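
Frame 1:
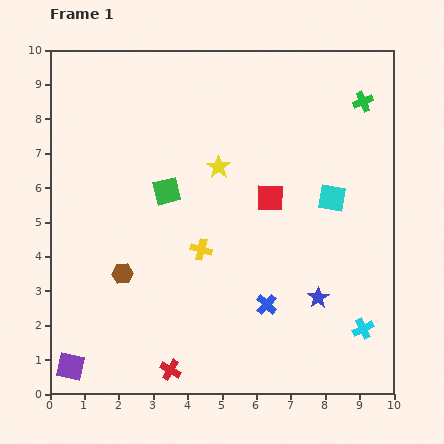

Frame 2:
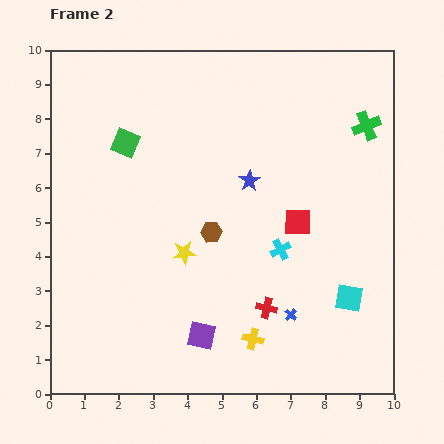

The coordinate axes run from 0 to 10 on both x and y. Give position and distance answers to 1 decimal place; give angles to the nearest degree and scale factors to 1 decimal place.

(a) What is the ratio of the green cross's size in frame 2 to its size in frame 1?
1.4×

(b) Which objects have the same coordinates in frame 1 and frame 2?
none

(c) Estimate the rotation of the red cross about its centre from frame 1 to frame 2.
18° counter-clockwise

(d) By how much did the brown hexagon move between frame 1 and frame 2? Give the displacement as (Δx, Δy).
(2.6, 1.2)

The brown hexagon was at (2.1, 3.5) in frame 1 and (4.7, 4.7) in frame 2.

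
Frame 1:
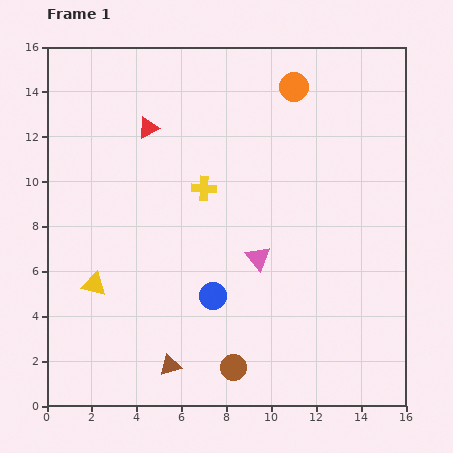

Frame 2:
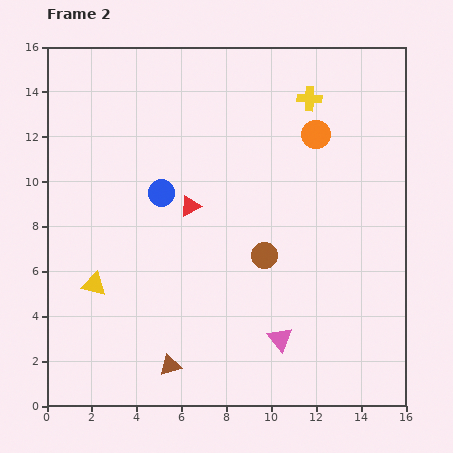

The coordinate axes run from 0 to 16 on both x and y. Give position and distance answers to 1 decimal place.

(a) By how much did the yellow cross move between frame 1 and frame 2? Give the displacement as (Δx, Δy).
(4.7, 4.0)

The yellow cross was at (7.0, 9.7) in frame 1 and (11.7, 13.7) in frame 2.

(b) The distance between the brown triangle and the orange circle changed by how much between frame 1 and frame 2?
-1.4

Distance in frame 1: 13.6. Distance in frame 2: 12.2.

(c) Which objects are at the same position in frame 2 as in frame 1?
the yellow triangle, the brown triangle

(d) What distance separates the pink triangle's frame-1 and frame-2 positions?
3.7

The pink triangle moved from (9.4, 6.6) to (10.4, 3.0), a distance of √(1.0² + 3.6²) ≈ 3.7.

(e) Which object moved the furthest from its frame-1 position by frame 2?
the yellow cross

(moved 6.2; next 5.2)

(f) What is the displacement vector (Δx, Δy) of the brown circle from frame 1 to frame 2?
(1.4, 5.0)

The brown circle was at (8.3, 1.7) in frame 1 and (9.7, 6.7) in frame 2.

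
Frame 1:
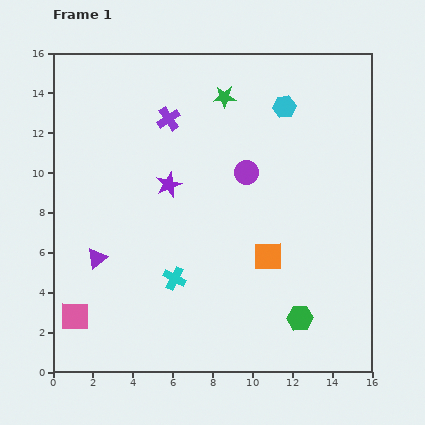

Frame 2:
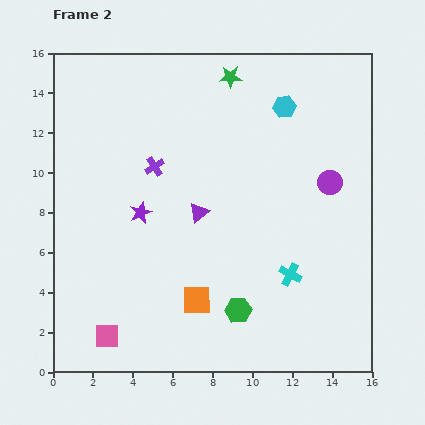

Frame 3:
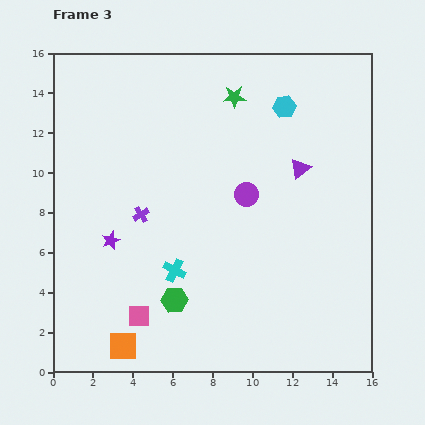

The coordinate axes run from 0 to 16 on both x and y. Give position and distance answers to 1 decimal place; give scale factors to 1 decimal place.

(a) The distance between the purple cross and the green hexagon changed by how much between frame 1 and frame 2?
-3.7

Distance in frame 1: 12.0. Distance in frame 2: 8.3.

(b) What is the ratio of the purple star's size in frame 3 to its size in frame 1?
0.7×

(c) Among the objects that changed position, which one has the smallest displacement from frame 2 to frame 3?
the green star

(moved 1.0)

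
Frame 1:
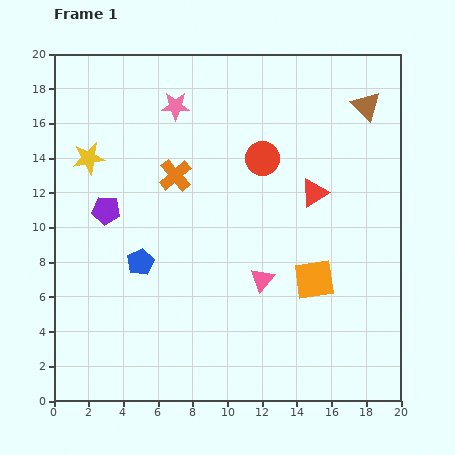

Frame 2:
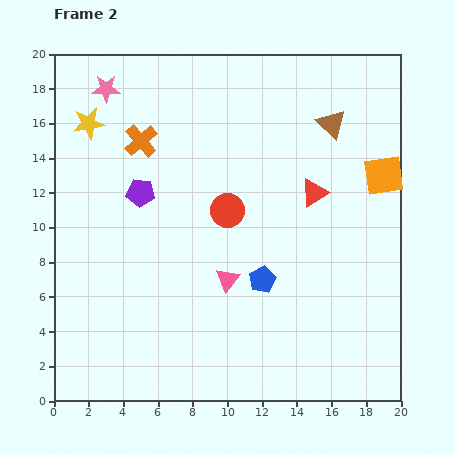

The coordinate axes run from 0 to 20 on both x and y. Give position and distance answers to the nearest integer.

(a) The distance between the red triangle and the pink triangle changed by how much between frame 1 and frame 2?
+1

Distance in frame 1: 6. Distance in frame 2: 7.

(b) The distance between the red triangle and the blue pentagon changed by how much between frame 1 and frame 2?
-5

Distance in frame 1: 11. Distance in frame 2: 6.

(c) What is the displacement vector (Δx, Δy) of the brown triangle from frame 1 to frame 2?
(-2, -1)

The brown triangle was at (18, 17) in frame 1 and (16, 16) in frame 2.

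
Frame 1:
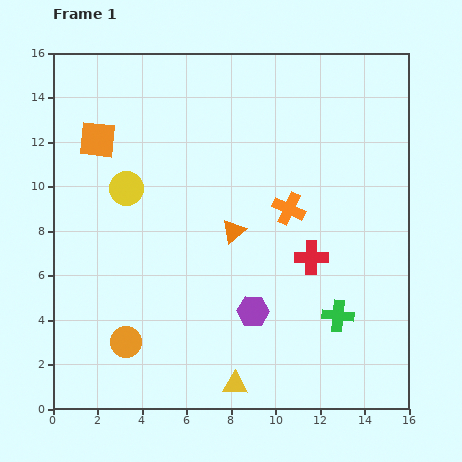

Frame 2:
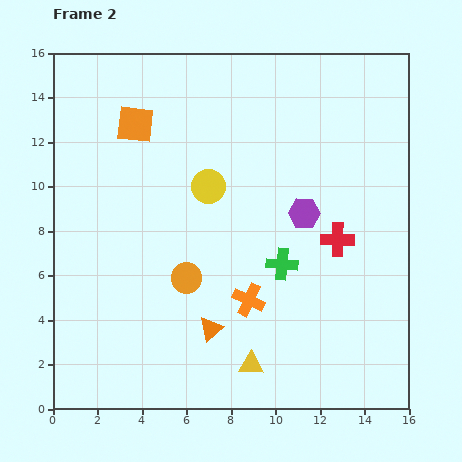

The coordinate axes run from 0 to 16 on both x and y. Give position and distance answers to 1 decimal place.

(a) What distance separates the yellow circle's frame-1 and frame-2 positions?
3.7

The yellow circle moved from (3.3, 9.9) to (7.0, 10.0), a distance of √(3.7² + 0.1²) ≈ 3.7.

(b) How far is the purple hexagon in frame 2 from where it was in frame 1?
5.0

The purple hexagon moved from (9.0, 4.4) to (11.3, 8.8), a distance of √(2.3² + 4.4²) ≈ 5.0.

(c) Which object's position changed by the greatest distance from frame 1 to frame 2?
the purple hexagon

(moved 5.0; next 4.5)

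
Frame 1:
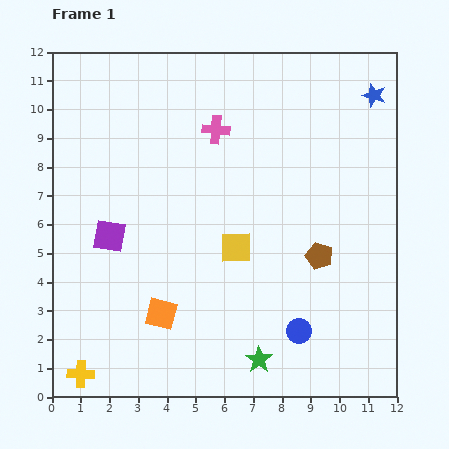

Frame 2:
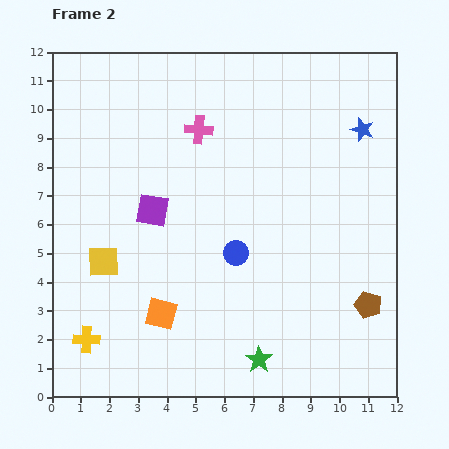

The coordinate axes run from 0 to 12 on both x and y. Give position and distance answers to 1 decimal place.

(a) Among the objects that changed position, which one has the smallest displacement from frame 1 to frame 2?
the pink cross

(moved 0.6)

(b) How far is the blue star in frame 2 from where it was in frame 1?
1.3

The blue star moved from (11.2, 10.5) to (10.8, 9.3), a distance of √(0.4² + 1.2²) ≈ 1.3.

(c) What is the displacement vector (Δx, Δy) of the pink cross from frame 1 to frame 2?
(-0.6, 0.0)

The pink cross was at (5.7, 9.3) in frame 1 and (5.1, 9.3) in frame 2.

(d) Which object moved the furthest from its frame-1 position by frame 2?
the yellow square

(moved 4.6; next 3.5)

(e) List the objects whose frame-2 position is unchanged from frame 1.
the orange square, the green star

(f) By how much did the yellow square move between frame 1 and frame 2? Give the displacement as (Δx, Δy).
(-4.6, -0.5)

The yellow square was at (6.4, 5.2) in frame 1 and (1.8, 4.7) in frame 2.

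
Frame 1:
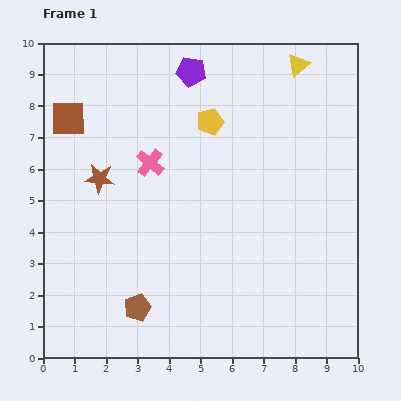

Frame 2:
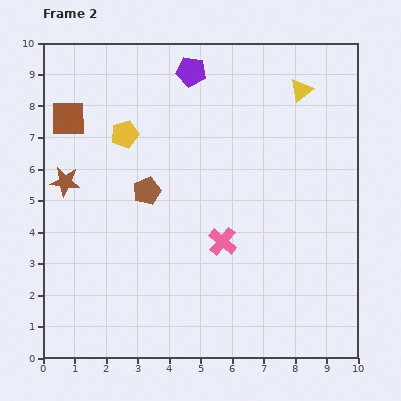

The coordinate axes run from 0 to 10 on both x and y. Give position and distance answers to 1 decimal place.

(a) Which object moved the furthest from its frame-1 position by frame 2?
the brown pentagon

(moved 3.7; next 3.4)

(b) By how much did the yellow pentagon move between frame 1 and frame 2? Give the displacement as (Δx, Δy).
(-2.7, -0.4)

The yellow pentagon was at (5.3, 7.5) in frame 1 and (2.6, 7.1) in frame 2.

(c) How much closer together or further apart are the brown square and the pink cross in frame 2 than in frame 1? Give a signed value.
+3.3

Distance in frame 1: 3.0. Distance in frame 2: 6.3.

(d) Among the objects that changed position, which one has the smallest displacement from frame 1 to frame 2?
the yellow triangle

(moved 0.8)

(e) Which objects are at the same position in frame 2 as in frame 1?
the brown square, the purple pentagon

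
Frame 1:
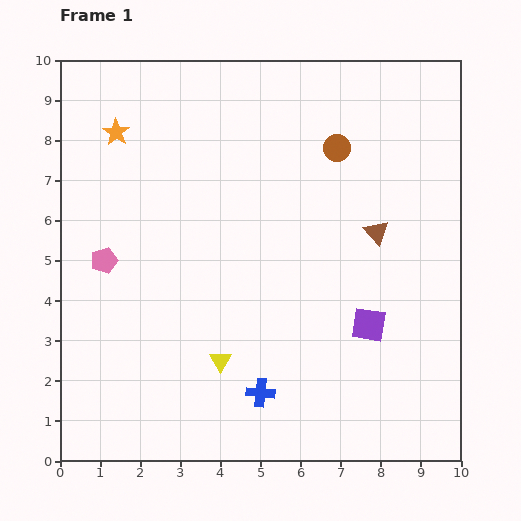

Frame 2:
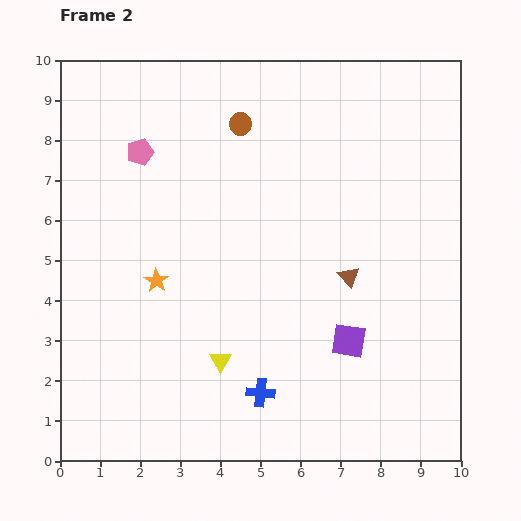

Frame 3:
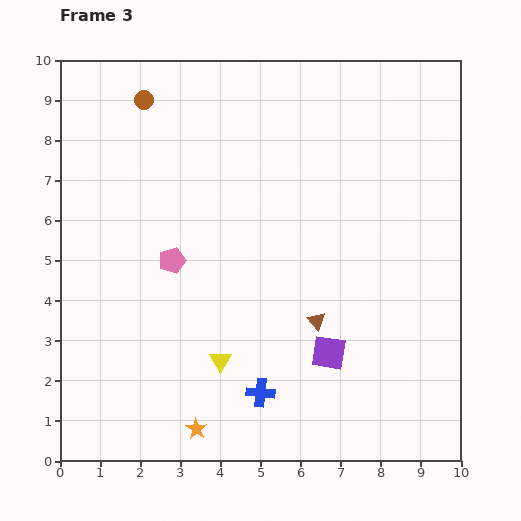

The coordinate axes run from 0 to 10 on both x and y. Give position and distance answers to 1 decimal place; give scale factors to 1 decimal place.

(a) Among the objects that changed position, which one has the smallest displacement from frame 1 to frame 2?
the purple square

(moved 0.6)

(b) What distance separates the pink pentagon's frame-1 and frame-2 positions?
2.8

The pink pentagon moved from (1.1, 5.0) to (2.0, 7.7), a distance of √(0.9² + 2.7²) ≈ 2.8.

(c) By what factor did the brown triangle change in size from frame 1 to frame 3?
0.7×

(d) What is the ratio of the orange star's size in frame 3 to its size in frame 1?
0.8×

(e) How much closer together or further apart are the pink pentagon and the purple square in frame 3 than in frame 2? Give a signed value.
-2.5

Distance in frame 2: 7.0. Distance in frame 3: 4.5.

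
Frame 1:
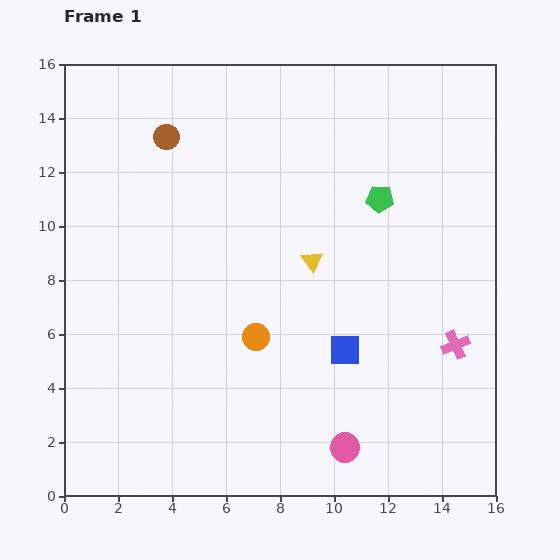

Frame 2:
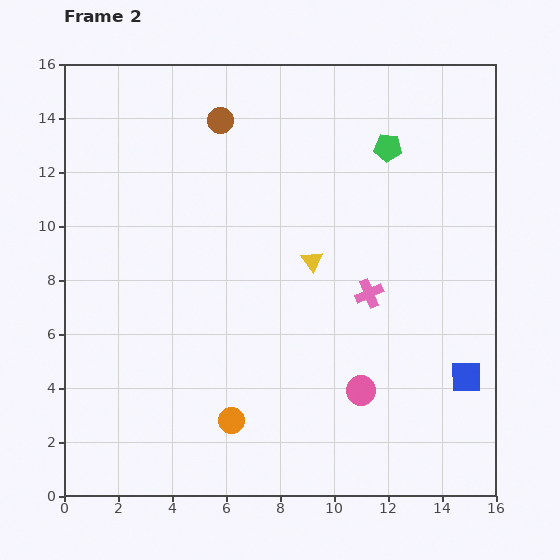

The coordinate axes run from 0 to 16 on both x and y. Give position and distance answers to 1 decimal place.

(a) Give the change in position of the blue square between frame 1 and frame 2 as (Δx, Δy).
(4.5, -1.0)

The blue square was at (10.4, 5.4) in frame 1 and (14.9, 4.4) in frame 2.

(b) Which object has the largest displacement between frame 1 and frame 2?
the blue square

(moved 4.6; next 3.7)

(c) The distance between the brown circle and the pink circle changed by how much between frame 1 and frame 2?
-2.0

Distance in frame 1: 13.3. Distance in frame 2: 11.3.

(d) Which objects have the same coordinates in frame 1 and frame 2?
the yellow triangle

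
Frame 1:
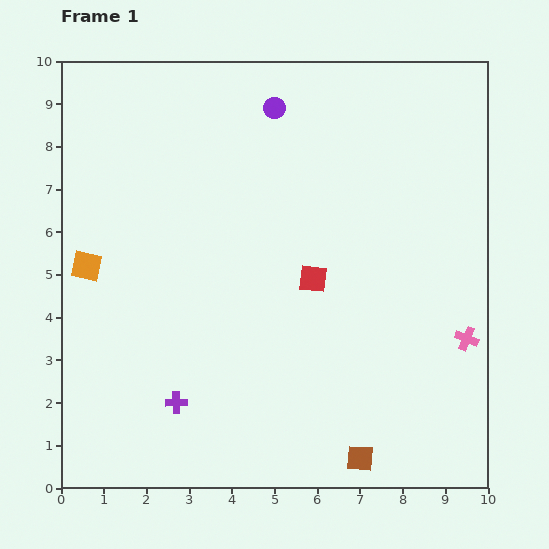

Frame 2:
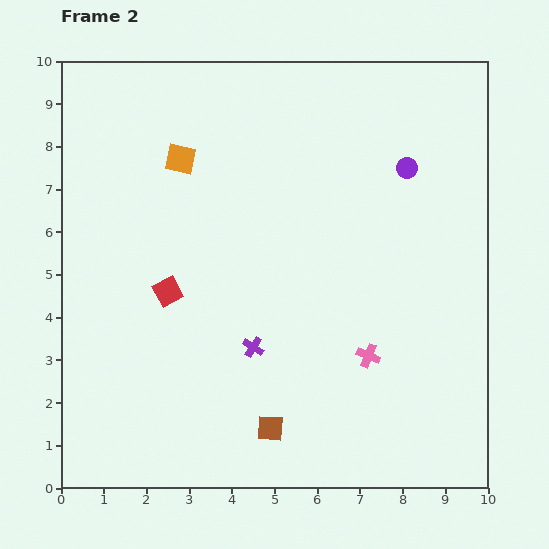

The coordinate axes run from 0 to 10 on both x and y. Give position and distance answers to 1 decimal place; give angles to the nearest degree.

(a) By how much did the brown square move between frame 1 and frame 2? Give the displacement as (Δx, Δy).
(-2.1, 0.7)

The brown square was at (7.0, 0.7) in frame 1 and (4.9, 1.4) in frame 2.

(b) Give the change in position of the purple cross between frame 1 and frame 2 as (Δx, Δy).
(1.8, 1.3)

The purple cross was at (2.7, 2.0) in frame 1 and (4.5, 3.3) in frame 2.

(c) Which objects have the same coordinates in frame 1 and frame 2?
none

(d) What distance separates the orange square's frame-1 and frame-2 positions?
3.3

The orange square moved from (0.6, 5.2) to (2.8, 7.7), a distance of √(2.2² + 2.5²) ≈ 3.3.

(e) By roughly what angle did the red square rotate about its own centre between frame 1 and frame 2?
36° counter-clockwise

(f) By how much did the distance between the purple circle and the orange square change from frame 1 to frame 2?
-0.4

Distance in frame 1: 5.7. Distance in frame 2: 5.3.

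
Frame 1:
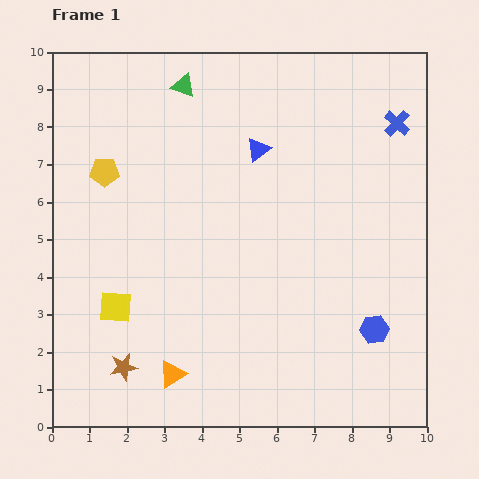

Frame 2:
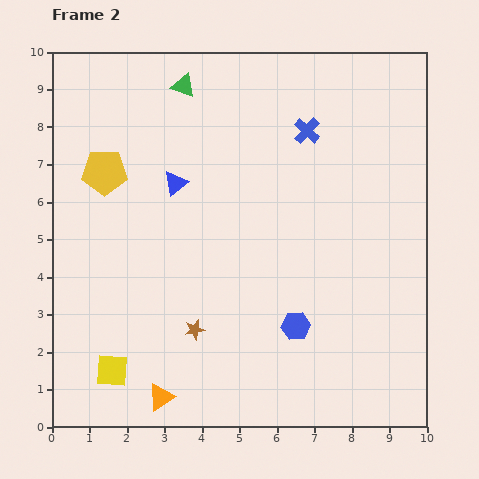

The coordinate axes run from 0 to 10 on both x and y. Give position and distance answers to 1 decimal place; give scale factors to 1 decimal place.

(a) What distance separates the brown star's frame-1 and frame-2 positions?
2.1

The brown star moved from (1.9, 1.6) to (3.8, 2.6), a distance of √(1.9² + 1.0²) ≈ 2.1.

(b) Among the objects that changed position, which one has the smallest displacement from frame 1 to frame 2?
the orange triangle

(moved 0.7)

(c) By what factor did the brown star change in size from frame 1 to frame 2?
0.7×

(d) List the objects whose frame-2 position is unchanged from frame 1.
the green triangle, the yellow pentagon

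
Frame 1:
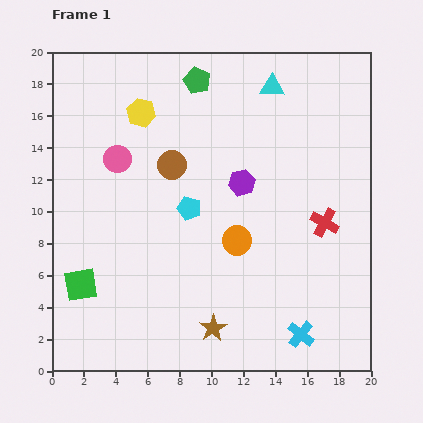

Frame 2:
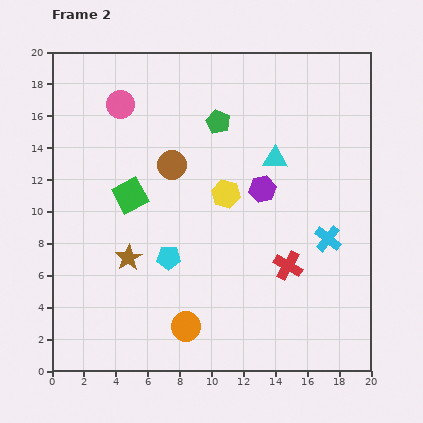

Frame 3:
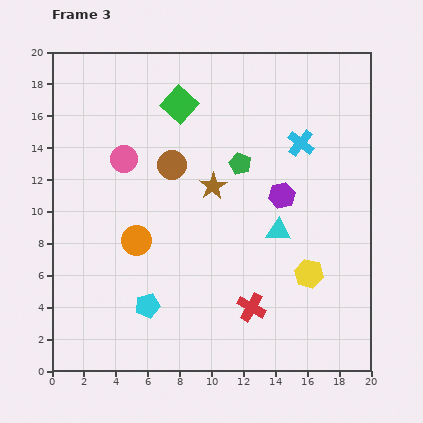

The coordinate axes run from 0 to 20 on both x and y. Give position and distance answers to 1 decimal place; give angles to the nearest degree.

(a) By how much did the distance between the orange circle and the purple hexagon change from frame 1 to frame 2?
+6.2

Distance in frame 1: 3.6. Distance in frame 2: 9.8.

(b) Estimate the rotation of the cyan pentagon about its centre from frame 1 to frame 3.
31° counter-clockwise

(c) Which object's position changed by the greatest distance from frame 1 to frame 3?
the yellow hexagon

(moved 14.6; next 12.9)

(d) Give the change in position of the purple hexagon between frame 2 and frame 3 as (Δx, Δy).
(1.2, -0.4)

The purple hexagon was at (13.2, 11.4) in frame 2 and (14.4, 11.0) in frame 3.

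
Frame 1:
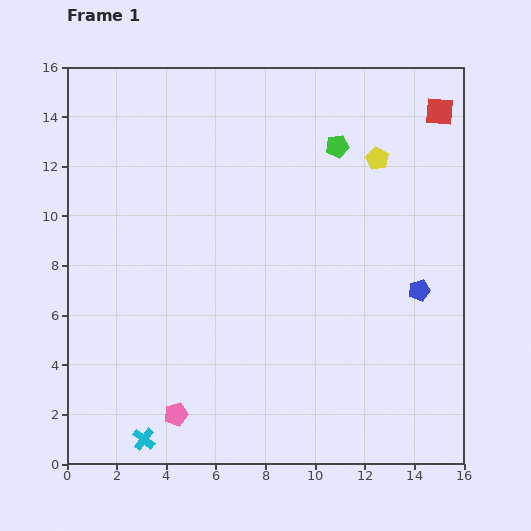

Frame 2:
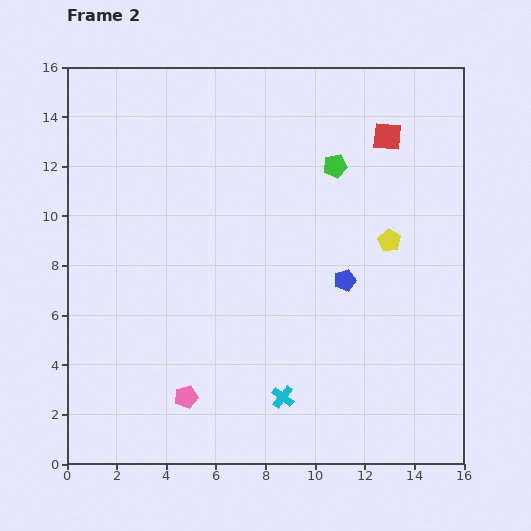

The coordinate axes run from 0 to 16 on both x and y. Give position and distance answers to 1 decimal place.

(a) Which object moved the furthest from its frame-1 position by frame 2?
the cyan cross

(moved 5.9; next 3.3)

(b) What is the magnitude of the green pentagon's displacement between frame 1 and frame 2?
0.8

The green pentagon moved from (10.9, 12.8) to (10.8, 12.0), a distance of √(0.1² + 0.8²) ≈ 0.8.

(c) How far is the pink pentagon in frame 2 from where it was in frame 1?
0.8

The pink pentagon moved from (4.4, 2.0) to (4.8, 2.7), a distance of √(0.4² + 0.7²) ≈ 0.8.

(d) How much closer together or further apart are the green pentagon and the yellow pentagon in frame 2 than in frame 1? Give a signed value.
+2.0

Distance in frame 1: 1.7. Distance in frame 2: 3.7.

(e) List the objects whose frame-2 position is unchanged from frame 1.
none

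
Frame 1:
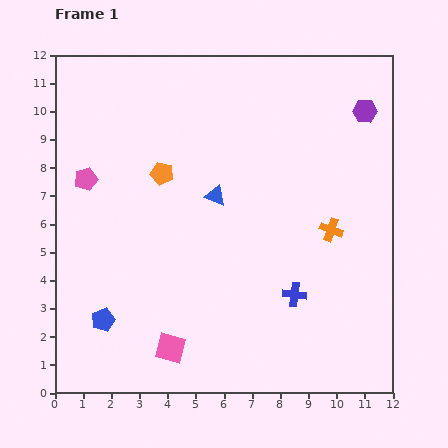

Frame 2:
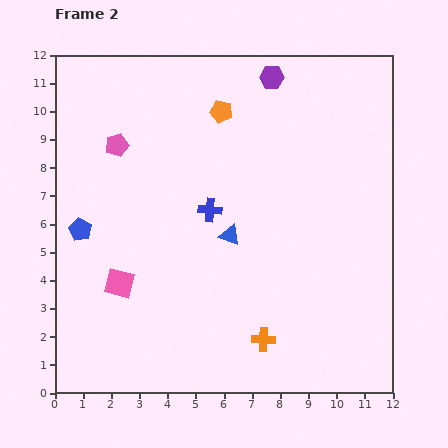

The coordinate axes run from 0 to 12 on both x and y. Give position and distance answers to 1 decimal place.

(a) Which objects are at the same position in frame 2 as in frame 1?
none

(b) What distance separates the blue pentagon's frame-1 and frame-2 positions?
3.3

The blue pentagon moved from (1.7, 2.6) to (0.9, 5.8), a distance of √(0.8² + 3.2²) ≈ 3.3.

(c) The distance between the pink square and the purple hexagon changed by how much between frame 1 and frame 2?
-1.8

Distance in frame 1: 10.9. Distance in frame 2: 9.1.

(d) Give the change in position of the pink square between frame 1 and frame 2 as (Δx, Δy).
(-1.8, 2.3)

The pink square was at (4.1, 1.6) in frame 1 and (2.3, 3.9) in frame 2.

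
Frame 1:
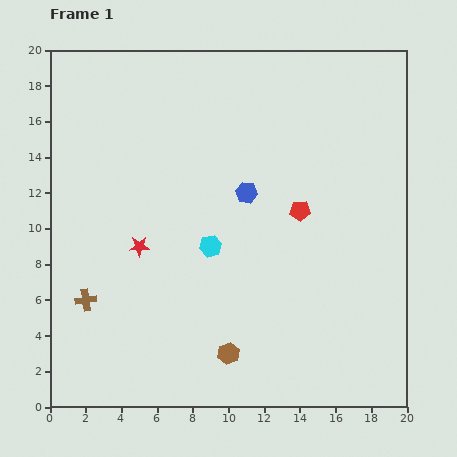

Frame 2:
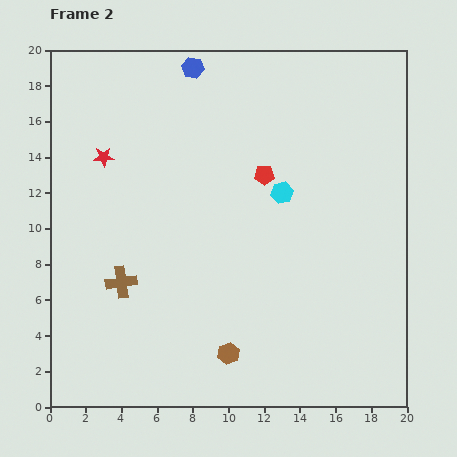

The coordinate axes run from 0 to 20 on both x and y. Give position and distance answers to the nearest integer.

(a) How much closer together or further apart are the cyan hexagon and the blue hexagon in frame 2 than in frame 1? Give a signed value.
+5

Distance in frame 1: 4. Distance in frame 2: 9.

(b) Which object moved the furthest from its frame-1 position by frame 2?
the blue hexagon

(moved 8; next 5)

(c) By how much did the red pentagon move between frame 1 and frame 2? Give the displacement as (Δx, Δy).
(-2, 2)

The red pentagon was at (14, 11) in frame 1 and (12, 13) in frame 2.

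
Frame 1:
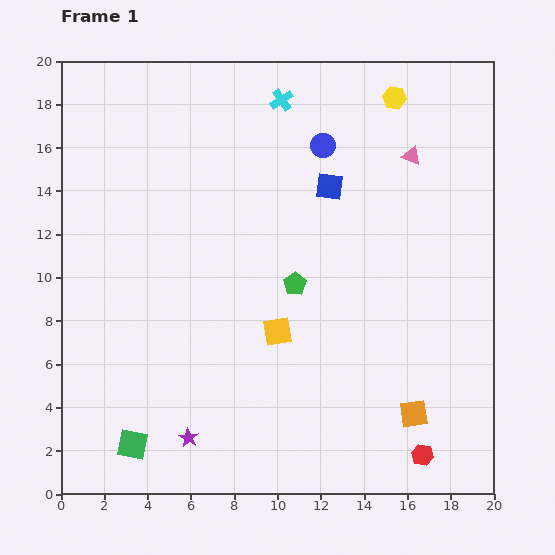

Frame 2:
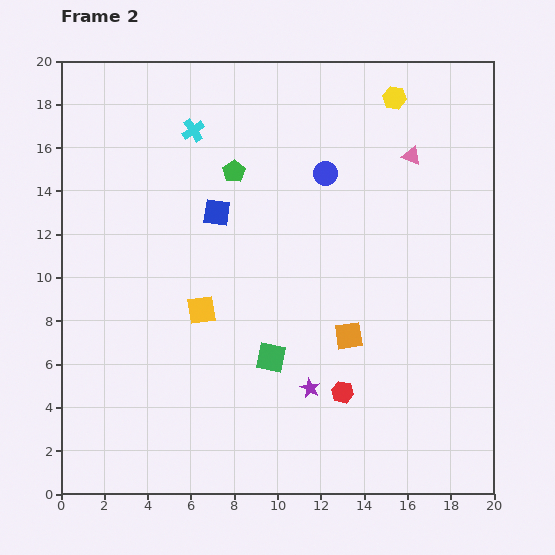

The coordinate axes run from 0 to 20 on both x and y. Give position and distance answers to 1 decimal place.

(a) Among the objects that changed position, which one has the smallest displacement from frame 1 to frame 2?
the blue circle

(moved 1.3)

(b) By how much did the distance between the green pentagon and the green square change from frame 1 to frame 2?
-1.7

Distance in frame 1: 10.5. Distance in frame 2: 8.8.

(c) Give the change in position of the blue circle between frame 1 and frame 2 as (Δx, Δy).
(0.1, -1.3)

The blue circle was at (12.1, 16.1) in frame 1 and (12.2, 14.8) in frame 2.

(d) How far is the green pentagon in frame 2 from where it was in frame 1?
5.9

The green pentagon moved from (10.8, 9.7) to (8.0, 14.9), a distance of √(2.8² + 5.2²) ≈ 5.9.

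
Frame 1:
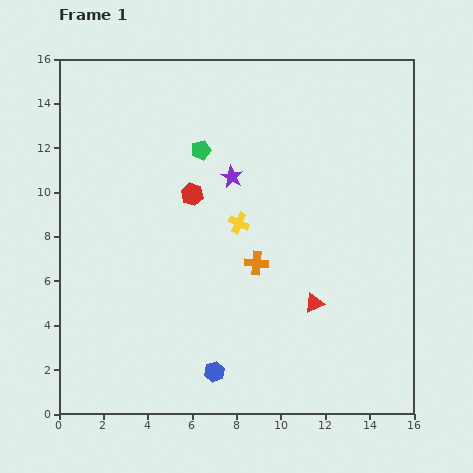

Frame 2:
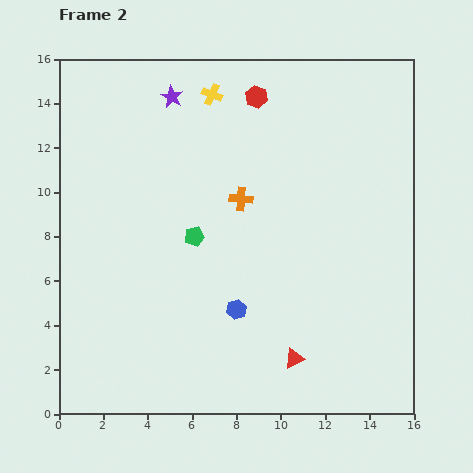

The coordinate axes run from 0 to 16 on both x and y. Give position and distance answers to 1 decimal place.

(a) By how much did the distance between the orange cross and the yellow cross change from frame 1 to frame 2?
+2.9

Distance in frame 1: 2.0. Distance in frame 2: 4.9.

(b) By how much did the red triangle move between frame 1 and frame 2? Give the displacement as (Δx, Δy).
(-0.9, -2.5)

The red triangle was at (11.5, 5.0) in frame 1 and (10.6, 2.5) in frame 2.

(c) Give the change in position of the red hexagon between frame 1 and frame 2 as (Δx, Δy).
(2.9, 4.4)

The red hexagon was at (6.0, 9.9) in frame 1 and (8.9, 14.3) in frame 2.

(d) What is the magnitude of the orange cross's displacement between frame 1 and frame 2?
3.0

The orange cross moved from (8.9, 6.8) to (8.2, 9.7), a distance of √(0.7² + 2.9²) ≈ 3.0.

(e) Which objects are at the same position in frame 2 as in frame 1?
none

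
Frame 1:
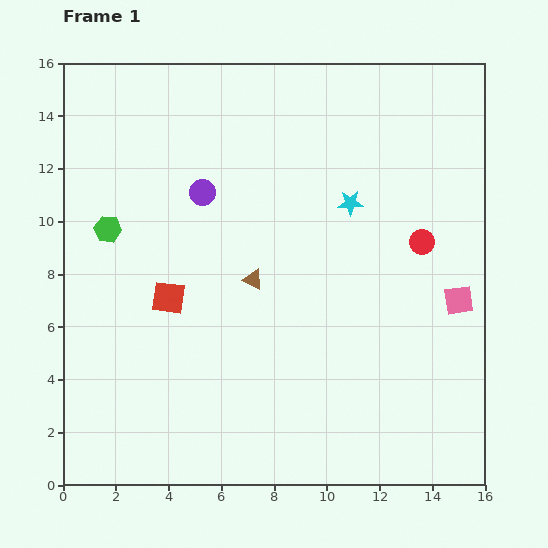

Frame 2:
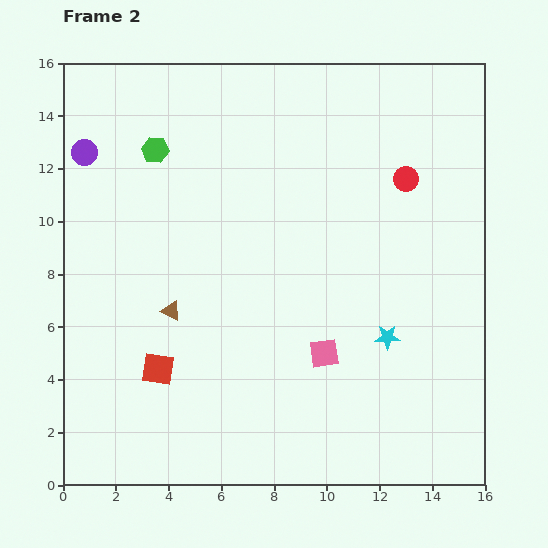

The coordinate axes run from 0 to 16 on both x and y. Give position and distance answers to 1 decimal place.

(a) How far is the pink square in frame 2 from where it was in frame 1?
5.5

The pink square moved from (15.0, 7.0) to (9.9, 5.0), a distance of √(5.1² + 2.0²) ≈ 5.5.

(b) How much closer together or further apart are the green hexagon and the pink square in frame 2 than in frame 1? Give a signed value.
-3.6

Distance in frame 1: 13.6. Distance in frame 2: 10.0.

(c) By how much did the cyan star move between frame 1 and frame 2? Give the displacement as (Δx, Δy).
(1.4, -5.1)

The cyan star was at (10.9, 10.7) in frame 1 and (12.3, 5.6) in frame 2.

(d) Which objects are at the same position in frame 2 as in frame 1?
none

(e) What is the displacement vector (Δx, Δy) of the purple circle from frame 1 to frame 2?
(-4.5, 1.5)

The purple circle was at (5.3, 11.1) in frame 1 and (0.8, 12.6) in frame 2.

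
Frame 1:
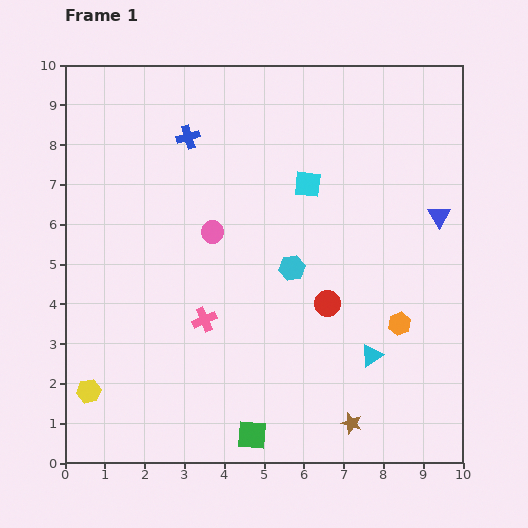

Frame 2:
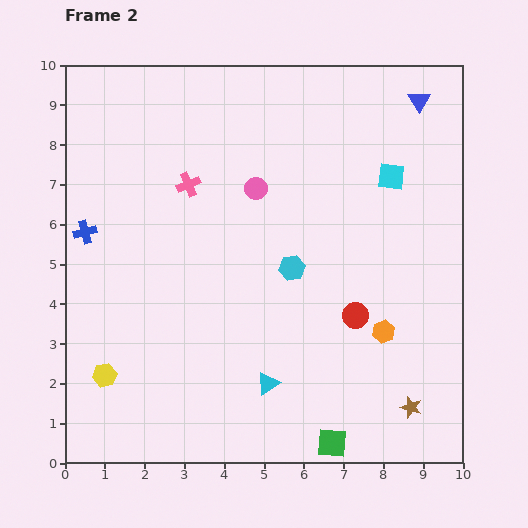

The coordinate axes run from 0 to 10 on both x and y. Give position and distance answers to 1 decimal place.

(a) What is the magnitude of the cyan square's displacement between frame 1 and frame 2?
2.1

The cyan square moved from (6.1, 7.0) to (8.2, 7.2), a distance of √(2.1² + 0.2²) ≈ 2.1.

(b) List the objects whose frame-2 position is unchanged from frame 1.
the cyan hexagon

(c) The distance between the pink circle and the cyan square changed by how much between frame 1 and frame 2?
+0.7

Distance in frame 1: 2.7. Distance in frame 2: 3.4.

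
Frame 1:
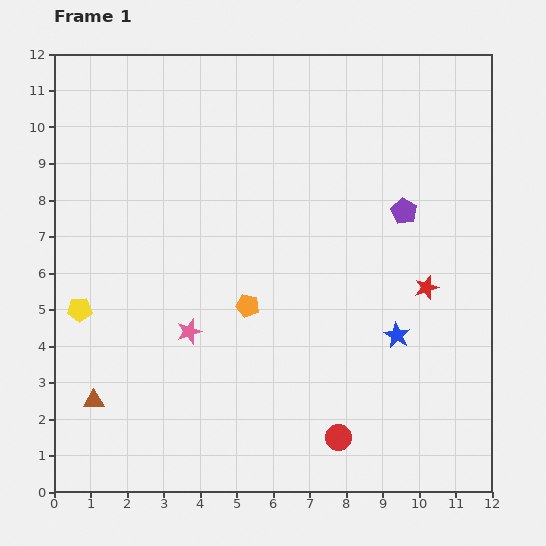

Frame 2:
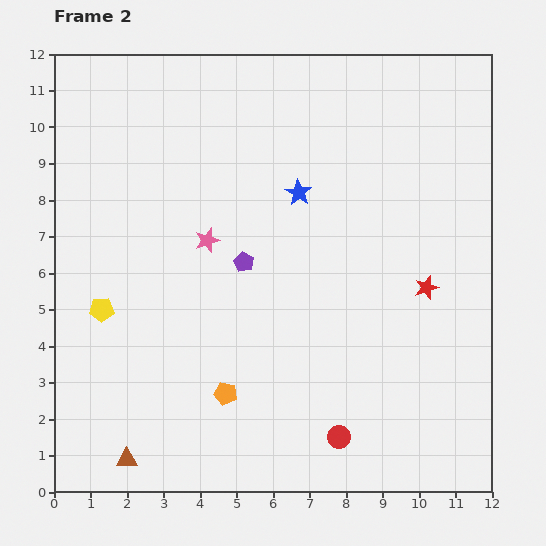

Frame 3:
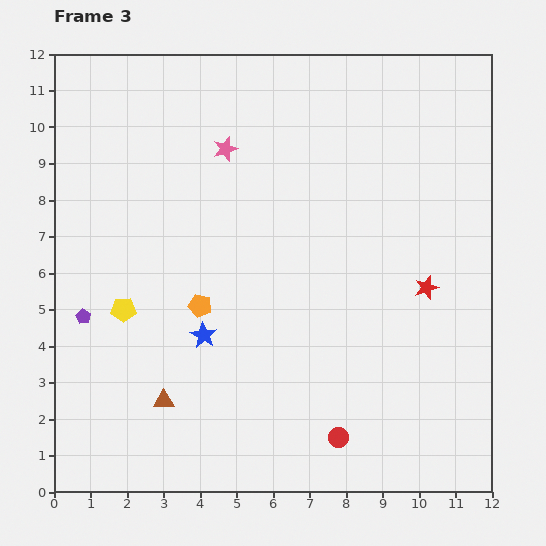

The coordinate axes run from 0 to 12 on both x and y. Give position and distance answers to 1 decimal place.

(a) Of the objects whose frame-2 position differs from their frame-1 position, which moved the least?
the yellow pentagon

(moved 0.6)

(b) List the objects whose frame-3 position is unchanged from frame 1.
the red circle, the red star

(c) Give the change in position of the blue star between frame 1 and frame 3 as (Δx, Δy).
(-5.3, 0.0)

The blue star was at (9.4, 4.3) in frame 1 and (4.1, 4.3) in frame 3.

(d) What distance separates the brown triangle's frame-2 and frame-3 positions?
1.9

The brown triangle moved from (2.0, 0.9) to (3.0, 2.5), a distance of √(1.0² + 1.6²) ≈ 1.9.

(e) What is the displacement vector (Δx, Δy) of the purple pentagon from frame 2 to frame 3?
(-4.4, -1.5)

The purple pentagon was at (5.2, 6.3) in frame 2 and (0.8, 4.8) in frame 3.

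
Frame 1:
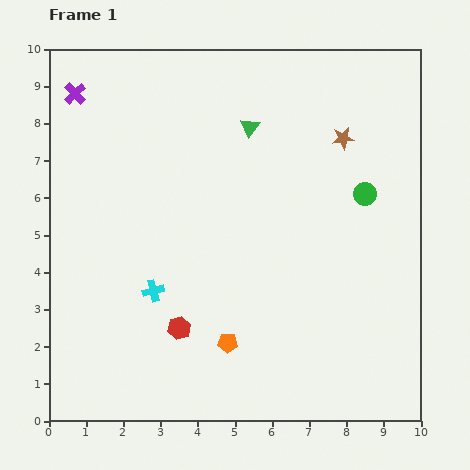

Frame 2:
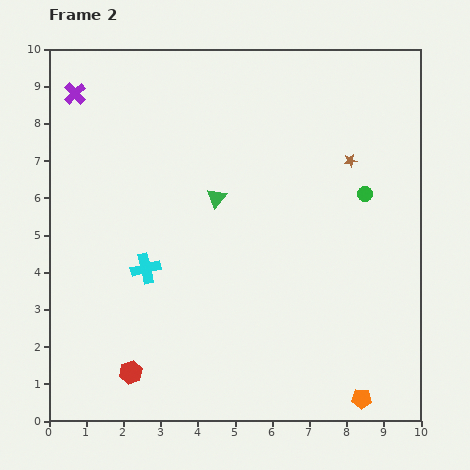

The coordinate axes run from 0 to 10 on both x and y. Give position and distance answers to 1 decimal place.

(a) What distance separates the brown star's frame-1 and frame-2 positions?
0.6

The brown star moved from (7.9, 7.6) to (8.1, 7.0), a distance of √(0.2² + 0.6²) ≈ 0.6.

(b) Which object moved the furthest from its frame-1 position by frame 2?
the orange pentagon

(moved 3.9; next 2.1)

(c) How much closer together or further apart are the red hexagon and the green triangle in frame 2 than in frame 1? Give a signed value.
-0.5

Distance in frame 1: 5.7. Distance in frame 2: 5.2.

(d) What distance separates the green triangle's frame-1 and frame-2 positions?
2.1

The green triangle moved from (5.4, 7.9) to (4.5, 6.0), a distance of √(0.9² + 1.9²) ≈ 2.1.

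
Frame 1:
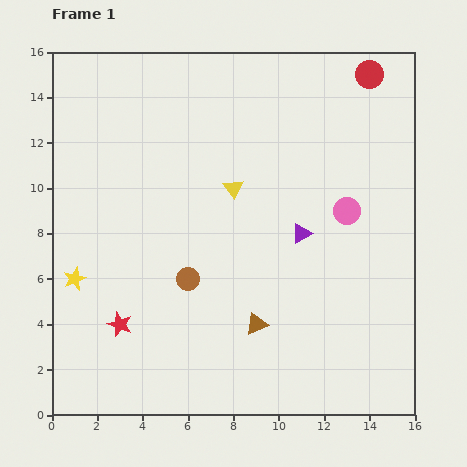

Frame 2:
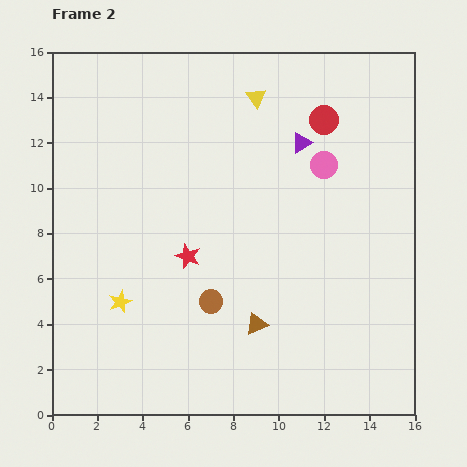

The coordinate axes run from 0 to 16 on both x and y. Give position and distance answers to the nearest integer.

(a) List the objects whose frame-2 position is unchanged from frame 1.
the brown triangle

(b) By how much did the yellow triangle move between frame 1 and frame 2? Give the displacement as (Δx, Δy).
(1, 4)

The yellow triangle was at (8, 10) in frame 1 and (9, 14) in frame 2.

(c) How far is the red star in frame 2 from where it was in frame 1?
4

The red star moved from (3, 4) to (6, 7), a distance of √(3² + 3²) ≈ 4.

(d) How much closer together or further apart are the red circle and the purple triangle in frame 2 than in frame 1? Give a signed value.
-7

Distance in frame 1: 8. Distance in frame 2: 1.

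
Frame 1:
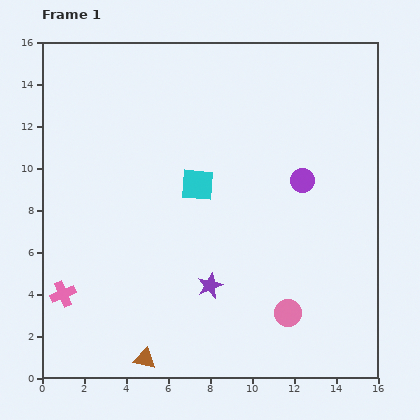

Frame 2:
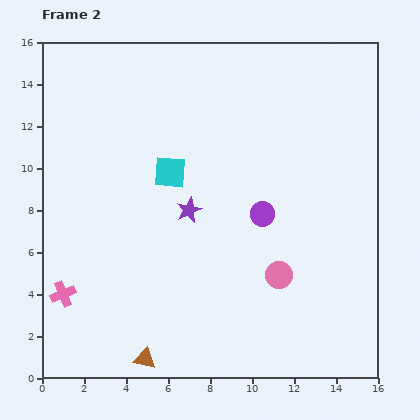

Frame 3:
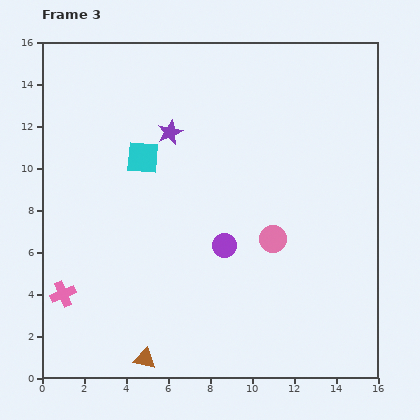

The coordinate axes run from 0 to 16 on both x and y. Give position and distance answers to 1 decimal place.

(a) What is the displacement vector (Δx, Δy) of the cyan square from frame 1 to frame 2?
(-1.3, 0.6)

The cyan square was at (7.4, 9.2) in frame 1 and (6.1, 9.8) in frame 2.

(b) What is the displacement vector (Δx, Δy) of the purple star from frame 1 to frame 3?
(-1.9, 7.3)

The purple star was at (8.0, 4.4) in frame 1 and (6.1, 11.7) in frame 3.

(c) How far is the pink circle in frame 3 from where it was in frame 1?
3.6

The pink circle moved from (11.7, 3.1) to (11.0, 6.6), a distance of √(0.7² + 3.5²) ≈ 3.6.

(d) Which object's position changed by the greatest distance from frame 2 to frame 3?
the purple star

(moved 3.8; next 2.3)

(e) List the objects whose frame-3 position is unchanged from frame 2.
the brown triangle, the pink cross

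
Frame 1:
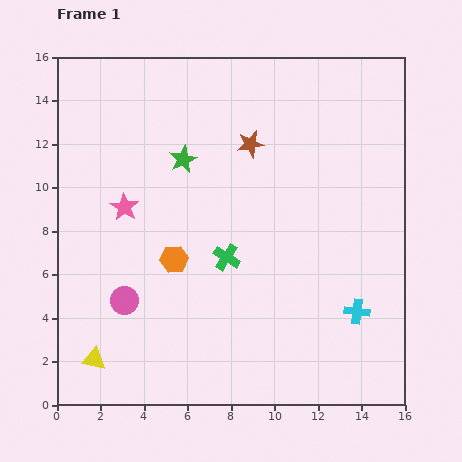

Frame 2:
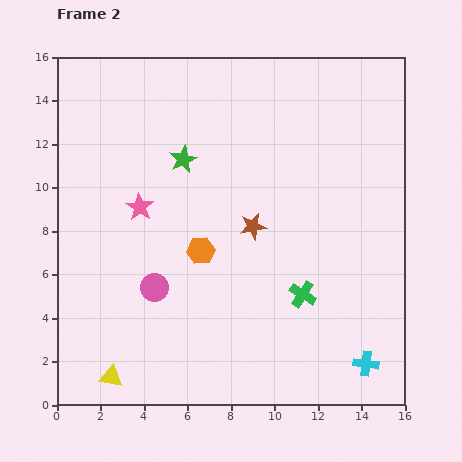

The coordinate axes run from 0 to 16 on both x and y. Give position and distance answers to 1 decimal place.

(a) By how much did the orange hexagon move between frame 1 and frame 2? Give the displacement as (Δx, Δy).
(1.2, 0.4)

The orange hexagon was at (5.4, 6.7) in frame 1 and (6.6, 7.1) in frame 2.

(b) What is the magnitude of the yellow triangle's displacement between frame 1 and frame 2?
1.1

The yellow triangle moved from (1.7, 2.1) to (2.5, 1.3), a distance of √(0.8² + 0.8²) ≈ 1.1.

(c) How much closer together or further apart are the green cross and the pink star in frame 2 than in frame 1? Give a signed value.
+3.3

Distance in frame 1: 5.2. Distance in frame 2: 8.5.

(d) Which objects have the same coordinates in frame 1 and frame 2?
the green star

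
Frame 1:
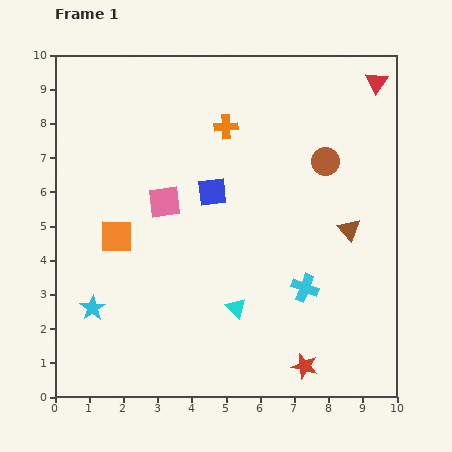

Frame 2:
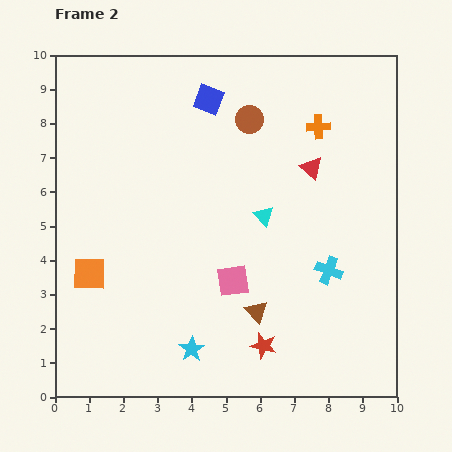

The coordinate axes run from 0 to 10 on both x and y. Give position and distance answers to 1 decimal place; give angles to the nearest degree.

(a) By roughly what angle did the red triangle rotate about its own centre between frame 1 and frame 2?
22° counter-clockwise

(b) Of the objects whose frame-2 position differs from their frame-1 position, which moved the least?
the cyan cross

(moved 0.9)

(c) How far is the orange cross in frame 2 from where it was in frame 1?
2.7

The orange cross moved from (5.0, 7.9) to (7.7, 7.9), a distance of √(2.7² + 0.0²) ≈ 2.7.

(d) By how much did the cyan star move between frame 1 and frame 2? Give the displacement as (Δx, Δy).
(2.9, -1.2)

The cyan star was at (1.1, 2.6) in frame 1 and (4.0, 1.4) in frame 2.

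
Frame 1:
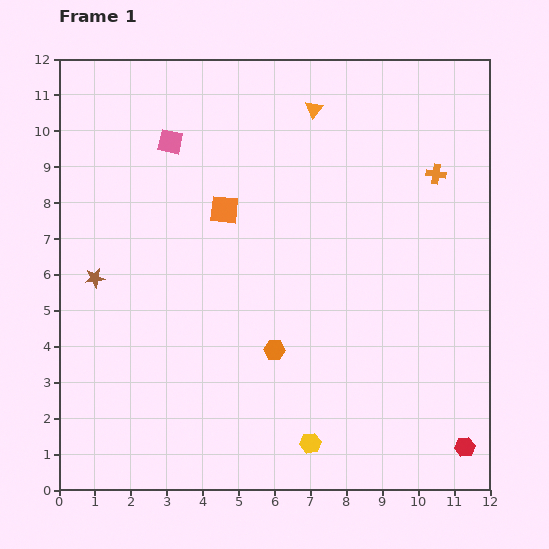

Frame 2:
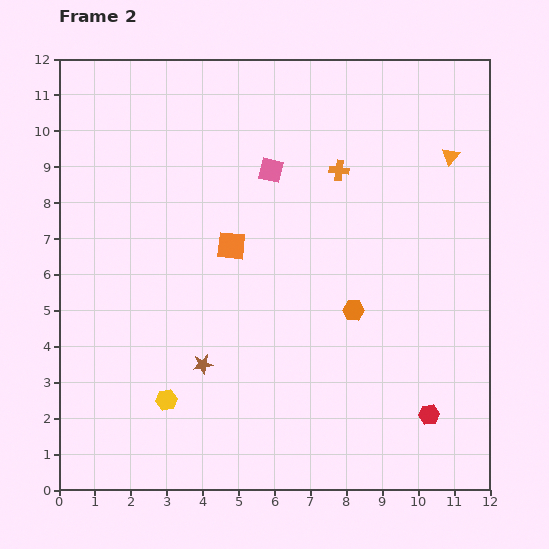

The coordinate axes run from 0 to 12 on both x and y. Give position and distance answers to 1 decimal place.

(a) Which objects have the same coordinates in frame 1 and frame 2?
none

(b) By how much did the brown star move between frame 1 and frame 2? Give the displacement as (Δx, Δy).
(3.0, -2.4)

The brown star was at (1.0, 5.9) in frame 1 and (4.0, 3.5) in frame 2.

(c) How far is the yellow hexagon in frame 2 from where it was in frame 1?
4.2

The yellow hexagon moved from (7.0, 1.3) to (3.0, 2.5), a distance of √(4.0² + 1.2²) ≈ 4.2.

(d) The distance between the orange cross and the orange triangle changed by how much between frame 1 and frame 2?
-0.7

Distance in frame 1: 3.8. Distance in frame 2: 3.1.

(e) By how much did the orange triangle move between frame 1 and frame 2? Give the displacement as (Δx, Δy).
(3.8, -1.3)

The orange triangle was at (7.1, 10.6) in frame 1 and (10.9, 9.3) in frame 2.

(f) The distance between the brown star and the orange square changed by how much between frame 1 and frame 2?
-0.7

Distance in frame 1: 4.1. Distance in frame 2: 3.4.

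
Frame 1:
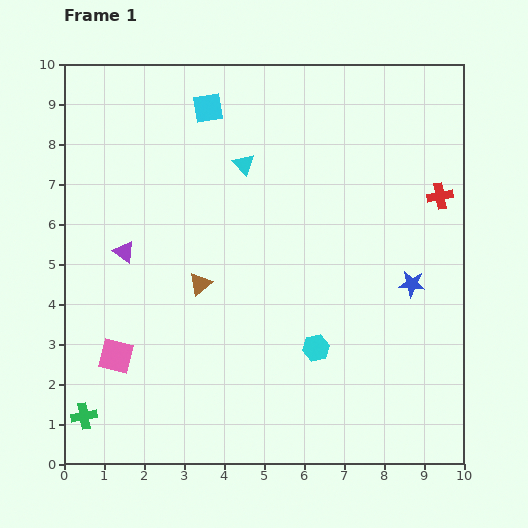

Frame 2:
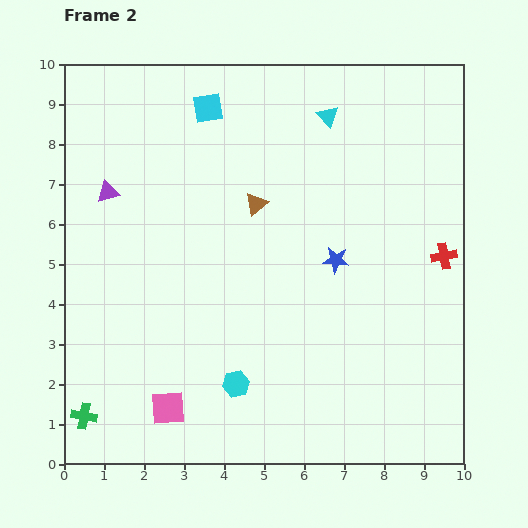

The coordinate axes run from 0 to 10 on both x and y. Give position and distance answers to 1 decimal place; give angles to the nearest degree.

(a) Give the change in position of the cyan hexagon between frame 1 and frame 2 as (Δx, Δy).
(-2.0, -0.9)

The cyan hexagon was at (6.3, 2.9) in frame 1 and (4.3, 2.0) in frame 2.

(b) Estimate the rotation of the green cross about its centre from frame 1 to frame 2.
21° clockwise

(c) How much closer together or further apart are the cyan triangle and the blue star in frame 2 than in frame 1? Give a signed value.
-1.6

Distance in frame 1: 5.2. Distance in frame 2: 3.6.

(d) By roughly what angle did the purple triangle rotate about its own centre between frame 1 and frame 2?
52° counter-clockwise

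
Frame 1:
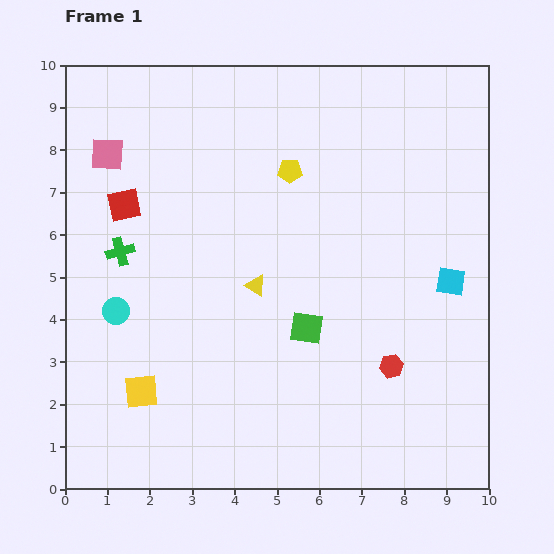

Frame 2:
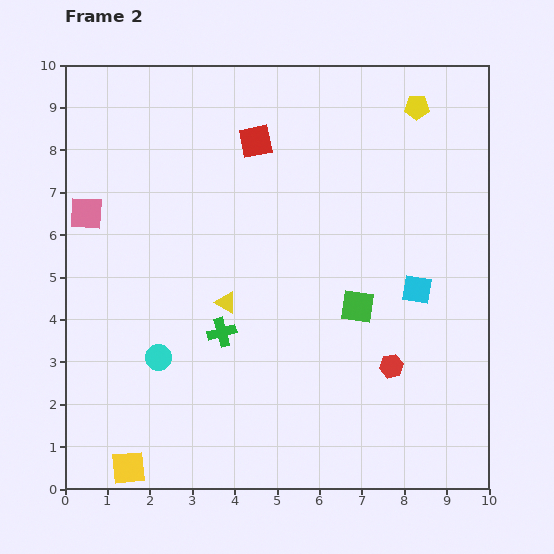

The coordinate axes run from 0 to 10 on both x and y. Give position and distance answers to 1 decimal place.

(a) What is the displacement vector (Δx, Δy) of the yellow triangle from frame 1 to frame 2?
(-0.7, -0.4)

The yellow triangle was at (4.5, 4.8) in frame 1 and (3.8, 4.4) in frame 2.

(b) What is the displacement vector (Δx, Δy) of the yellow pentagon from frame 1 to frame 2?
(3.0, 1.5)

The yellow pentagon was at (5.3, 7.5) in frame 1 and (8.3, 9.0) in frame 2.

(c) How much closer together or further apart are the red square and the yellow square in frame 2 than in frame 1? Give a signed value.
+3.9

Distance in frame 1: 4.4. Distance in frame 2: 8.3.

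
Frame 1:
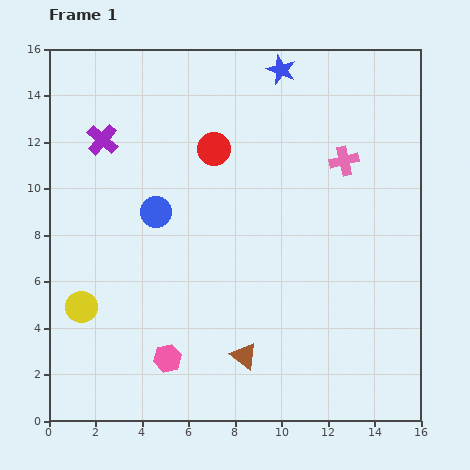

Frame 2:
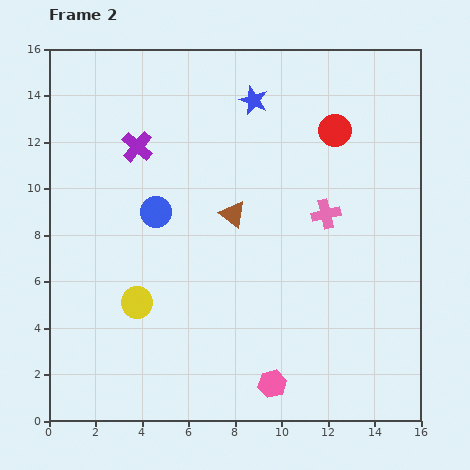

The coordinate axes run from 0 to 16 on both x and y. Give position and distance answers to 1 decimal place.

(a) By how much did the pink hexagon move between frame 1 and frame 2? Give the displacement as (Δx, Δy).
(4.5, -1.1)

The pink hexagon was at (5.1, 2.7) in frame 1 and (9.6, 1.6) in frame 2.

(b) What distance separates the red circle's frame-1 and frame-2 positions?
5.3

The red circle moved from (7.1, 11.7) to (12.3, 12.5), a distance of √(5.2² + 0.8²) ≈ 5.3.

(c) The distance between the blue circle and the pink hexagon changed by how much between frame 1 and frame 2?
+2.6

Distance in frame 1: 6.3. Distance in frame 2: 8.9.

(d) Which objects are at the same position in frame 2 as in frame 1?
the blue circle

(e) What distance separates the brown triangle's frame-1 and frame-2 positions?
6.1

The brown triangle moved from (8.4, 2.8) to (7.9, 8.9), a distance of √(0.5² + 6.1²) ≈ 6.1.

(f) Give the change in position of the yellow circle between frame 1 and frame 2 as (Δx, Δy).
(2.4, 0.2)

The yellow circle was at (1.4, 4.9) in frame 1 and (3.8, 5.1) in frame 2.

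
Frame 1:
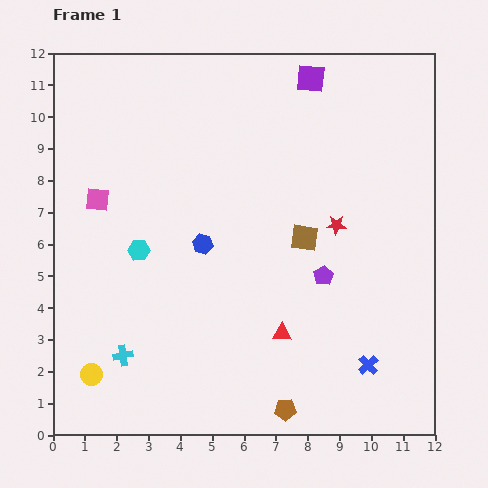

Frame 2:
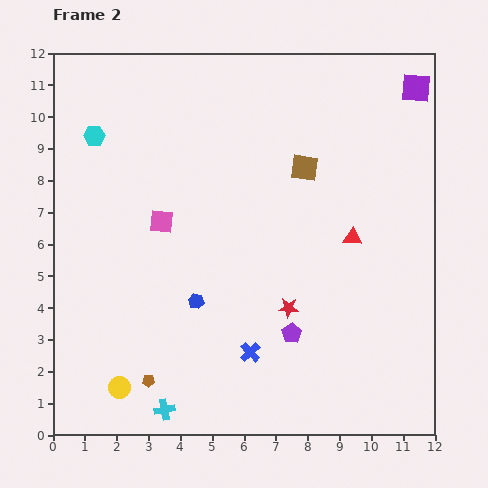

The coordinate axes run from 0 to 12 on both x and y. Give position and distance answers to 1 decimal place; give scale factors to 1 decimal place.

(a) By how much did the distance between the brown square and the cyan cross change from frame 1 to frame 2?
+2.0

Distance in frame 1: 6.8. Distance in frame 2: 8.8.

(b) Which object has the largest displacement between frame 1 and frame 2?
the brown pentagon

(moved 4.4; next 3.9)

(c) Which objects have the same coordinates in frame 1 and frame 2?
none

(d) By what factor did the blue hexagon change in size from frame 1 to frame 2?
0.7×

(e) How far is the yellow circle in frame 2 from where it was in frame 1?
1.0

The yellow circle moved from (1.2, 1.9) to (2.1, 1.5), a distance of √(0.9² + 0.4²) ≈ 1.0.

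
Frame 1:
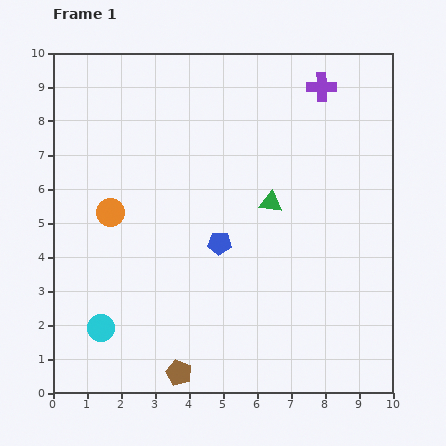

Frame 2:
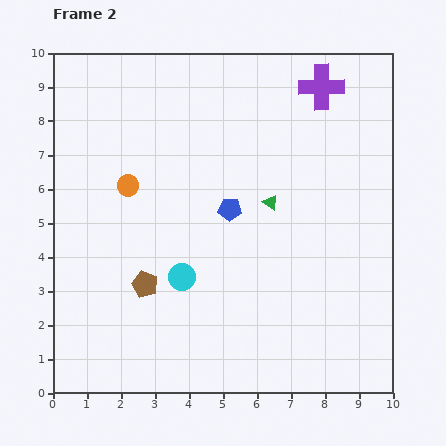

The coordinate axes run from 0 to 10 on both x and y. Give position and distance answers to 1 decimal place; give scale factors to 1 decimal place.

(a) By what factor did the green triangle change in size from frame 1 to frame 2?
0.6×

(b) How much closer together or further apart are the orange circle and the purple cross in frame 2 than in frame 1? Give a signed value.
-0.8

Distance in frame 1: 7.2. Distance in frame 2: 6.4.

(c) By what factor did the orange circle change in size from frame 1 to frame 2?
0.8×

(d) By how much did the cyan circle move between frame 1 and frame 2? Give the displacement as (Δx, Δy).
(2.4, 1.5)

The cyan circle was at (1.4, 1.9) in frame 1 and (3.8, 3.4) in frame 2.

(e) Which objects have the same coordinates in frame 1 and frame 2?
the purple cross, the green triangle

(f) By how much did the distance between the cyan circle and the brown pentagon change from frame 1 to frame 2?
-1.5

Distance in frame 1: 2.6. Distance in frame 2: 1.1.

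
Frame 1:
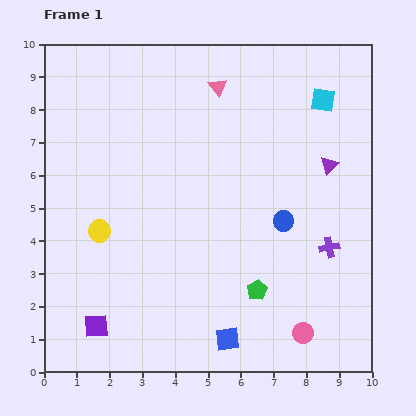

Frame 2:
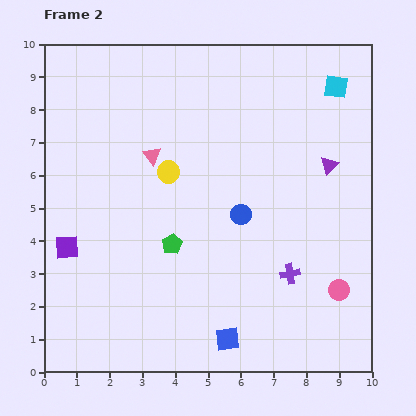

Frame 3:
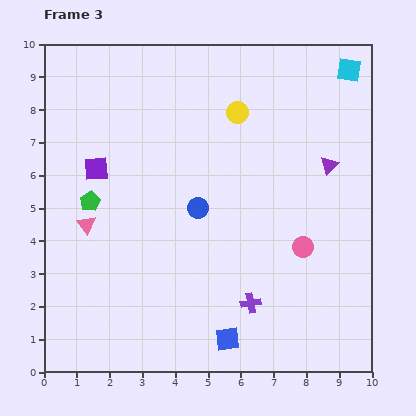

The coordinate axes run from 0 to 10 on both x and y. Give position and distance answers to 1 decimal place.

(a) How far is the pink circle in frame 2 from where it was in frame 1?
1.7

The pink circle moved from (7.9, 1.2) to (9.0, 2.5), a distance of √(1.1² + 1.3²) ≈ 1.7.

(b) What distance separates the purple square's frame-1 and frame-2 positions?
2.6

The purple square moved from (1.6, 1.4) to (0.7, 3.8), a distance of √(0.9² + 2.4²) ≈ 2.6.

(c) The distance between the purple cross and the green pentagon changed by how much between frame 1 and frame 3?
+3.2

Distance in frame 1: 2.6. Distance in frame 3: 5.8.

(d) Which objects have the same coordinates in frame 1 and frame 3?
the purple triangle, the blue square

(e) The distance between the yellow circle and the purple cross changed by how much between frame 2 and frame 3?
+1.0

Distance in frame 2: 4.8. Distance in frame 3: 5.8.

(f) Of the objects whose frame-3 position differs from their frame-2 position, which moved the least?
the cyan square

(moved 0.6)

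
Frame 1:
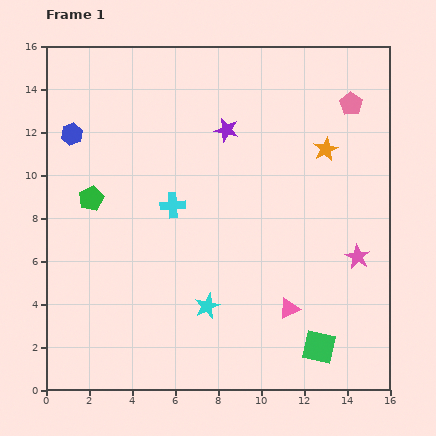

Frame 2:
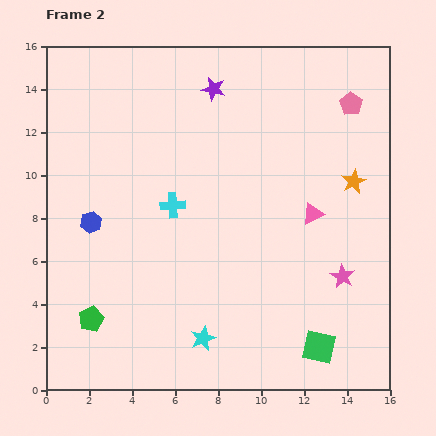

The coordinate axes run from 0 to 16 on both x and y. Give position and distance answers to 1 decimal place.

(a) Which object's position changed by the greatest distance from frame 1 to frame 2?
the green pentagon

(moved 5.6; next 4.5)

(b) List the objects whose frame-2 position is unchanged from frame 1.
the pink pentagon, the green square, the cyan cross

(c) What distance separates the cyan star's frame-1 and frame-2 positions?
1.5

The cyan star moved from (7.5, 3.9) to (7.3, 2.4), a distance of √(0.2² + 1.5²) ≈ 1.5.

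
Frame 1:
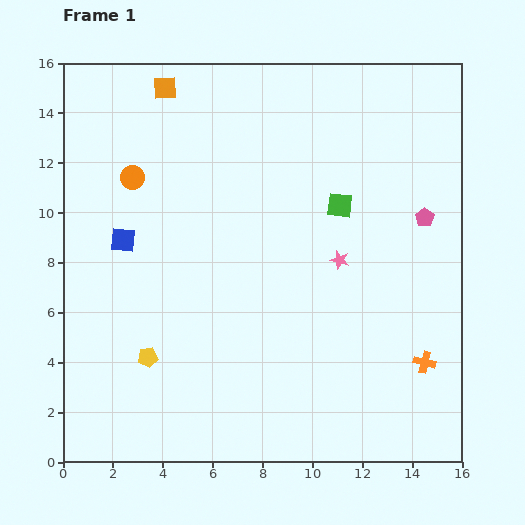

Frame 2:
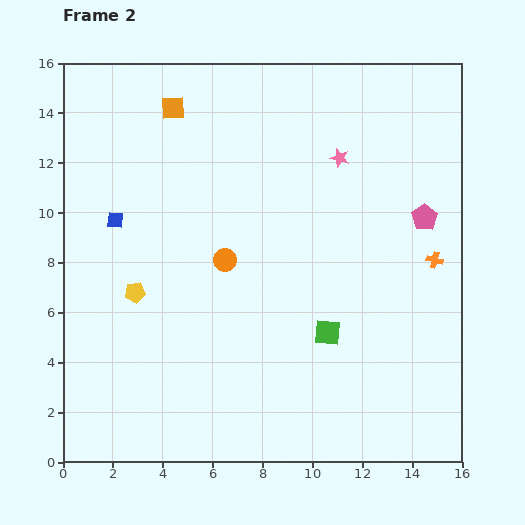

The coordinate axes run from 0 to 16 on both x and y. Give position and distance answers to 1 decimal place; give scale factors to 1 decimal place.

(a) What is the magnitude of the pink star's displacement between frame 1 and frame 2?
4.1

The pink star moved from (11.1, 8.1) to (11.1, 12.2), a distance of √(0.0² + 4.1²) ≈ 4.1.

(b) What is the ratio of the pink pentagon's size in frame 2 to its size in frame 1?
1.4×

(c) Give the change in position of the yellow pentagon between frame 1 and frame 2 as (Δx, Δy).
(-0.5, 2.6)

The yellow pentagon was at (3.4, 4.2) in frame 1 and (2.9, 6.8) in frame 2.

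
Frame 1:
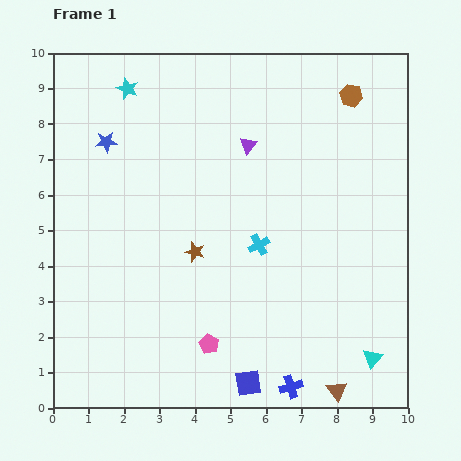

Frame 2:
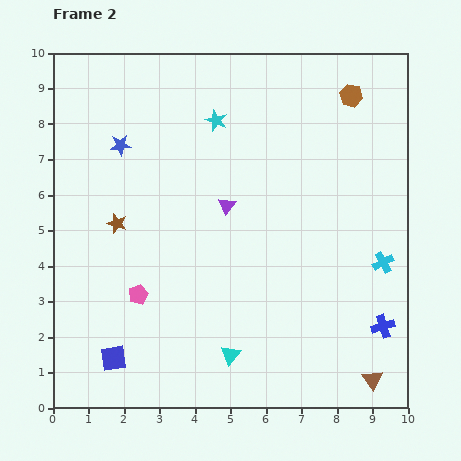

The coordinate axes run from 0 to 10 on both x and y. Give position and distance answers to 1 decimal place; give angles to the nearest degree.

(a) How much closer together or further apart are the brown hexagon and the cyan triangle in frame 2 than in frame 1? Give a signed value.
+0.7

Distance in frame 1: 7.4. Distance in frame 2: 8.1.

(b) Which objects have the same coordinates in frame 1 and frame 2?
the brown hexagon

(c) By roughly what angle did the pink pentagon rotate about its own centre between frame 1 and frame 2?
21° clockwise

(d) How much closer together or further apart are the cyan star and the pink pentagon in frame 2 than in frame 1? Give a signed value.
-2.2

Distance in frame 1: 7.6. Distance in frame 2: 5.4.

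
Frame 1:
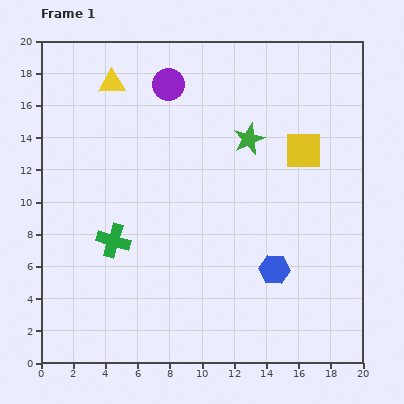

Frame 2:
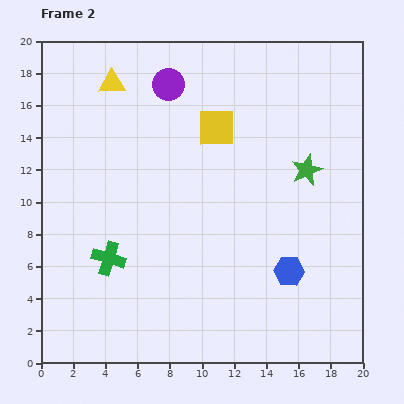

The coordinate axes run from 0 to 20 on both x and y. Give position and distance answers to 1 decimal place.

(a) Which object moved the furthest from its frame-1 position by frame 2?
the yellow square

(moved 5.6; next 4.1)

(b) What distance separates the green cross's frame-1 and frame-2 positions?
1.1

The green cross moved from (4.5, 7.6) to (4.2, 6.5), a distance of √(0.3² + 1.1²) ≈ 1.1.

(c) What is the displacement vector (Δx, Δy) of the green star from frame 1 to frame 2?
(3.6, -1.9)

The green star was at (12.9, 13.9) in frame 1 and (16.5, 12.0) in frame 2.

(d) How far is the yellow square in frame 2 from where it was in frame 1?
5.6

The yellow square moved from (16.3, 13.2) to (10.9, 14.6), a distance of √(5.4² + 1.4²) ≈ 5.6.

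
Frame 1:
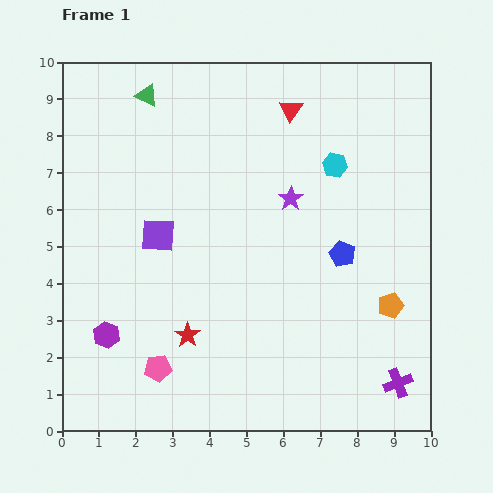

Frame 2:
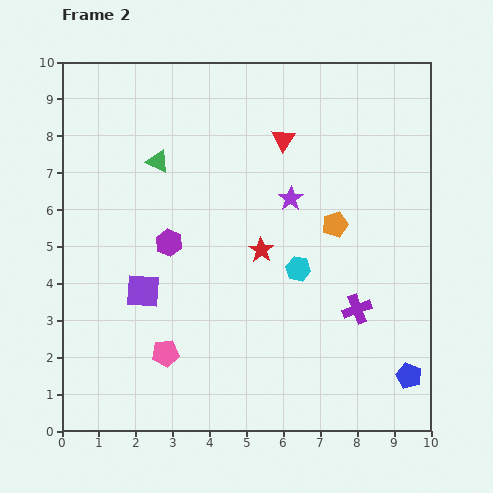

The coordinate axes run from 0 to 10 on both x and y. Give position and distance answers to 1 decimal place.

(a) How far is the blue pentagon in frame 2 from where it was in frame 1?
3.8

The blue pentagon moved from (7.6, 4.8) to (9.4, 1.5), a distance of √(1.8² + 3.3²) ≈ 3.8.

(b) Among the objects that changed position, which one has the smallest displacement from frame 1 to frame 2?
the pink pentagon

(moved 0.4)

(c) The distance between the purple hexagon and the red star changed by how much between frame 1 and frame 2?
+0.3

Distance in frame 1: 2.2. Distance in frame 2: 2.5.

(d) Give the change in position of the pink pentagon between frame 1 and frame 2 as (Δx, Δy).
(0.2, 0.4)

The pink pentagon was at (2.6, 1.7) in frame 1 and (2.8, 2.1) in frame 2.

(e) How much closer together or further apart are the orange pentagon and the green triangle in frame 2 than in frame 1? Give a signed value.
-3.6

Distance in frame 1: 8.7. Distance in frame 2: 5.1.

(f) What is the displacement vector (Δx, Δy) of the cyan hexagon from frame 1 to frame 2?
(-1.0, -2.8)

The cyan hexagon was at (7.4, 7.2) in frame 1 and (6.4, 4.4) in frame 2.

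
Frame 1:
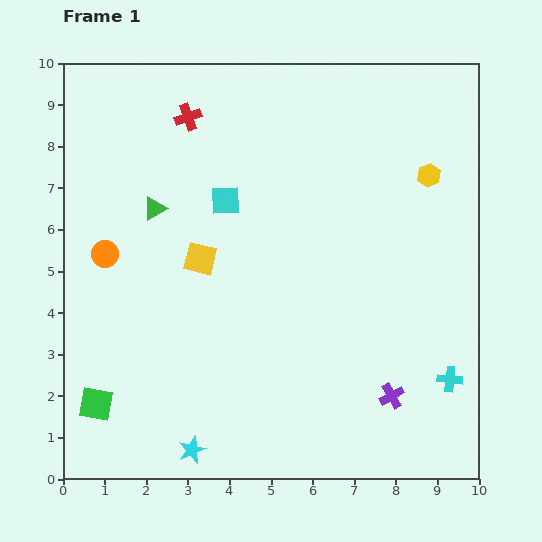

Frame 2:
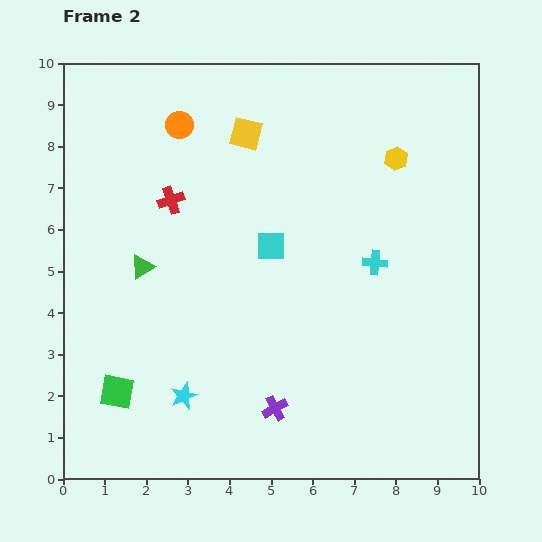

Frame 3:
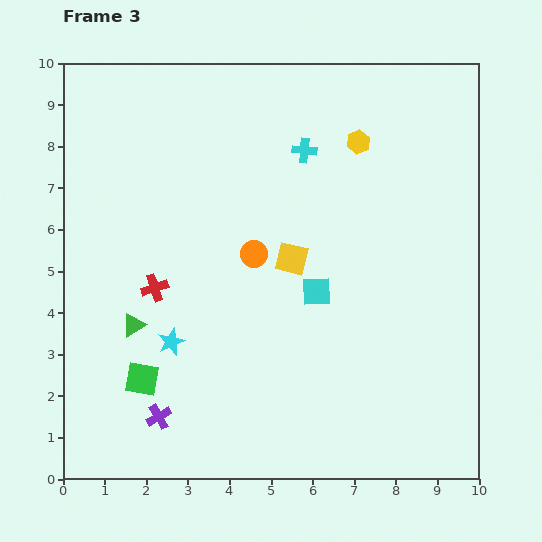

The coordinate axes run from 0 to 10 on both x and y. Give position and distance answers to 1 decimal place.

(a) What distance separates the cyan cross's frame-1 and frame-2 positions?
3.3

The cyan cross moved from (9.3, 2.4) to (7.5, 5.2), a distance of √(1.8² + 2.8²) ≈ 3.3.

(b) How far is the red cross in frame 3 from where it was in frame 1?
4.2

The red cross moved from (3.0, 8.7) to (2.2, 4.6), a distance of √(0.8² + 4.1²) ≈ 4.2.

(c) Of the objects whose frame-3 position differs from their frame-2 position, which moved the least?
the green square

(moved 0.7)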